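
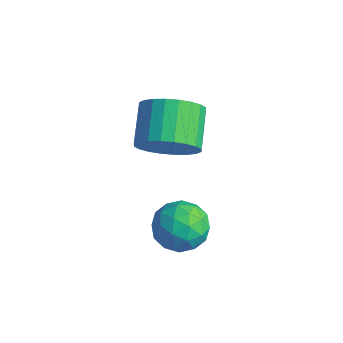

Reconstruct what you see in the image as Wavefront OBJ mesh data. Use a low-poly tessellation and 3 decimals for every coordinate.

v 2.467 -2.672 -2.131
v 3.283 -2.3 -2.432
v 3.237 -3.78 -1.408
v 4.053 -3.408 -1.709
v 3.532 -2.948 -1.067
v 3.056 -2.263 -1.514
v 3.464 -3.817 -2.326
v 2.988 -3.132 -2.773
v 3.9 -3.008 -2.552
v 3.942 -2.471 -1.774
v 2.578 -3.609 -2.066
v 2.62 -3.072 -1.288
v 2.807 -2.388 -2.345
v 3.713 -3.692 -1.495
v 3.406 -3.421 -1.118
v 3.886 -3.203 -1.294
v 2.674 -2.367 -1.805
v 3.154 -2.148 -1.982
v 3.3 -2.53 -1.18
v 3.366 -3.932 -1.858
v 3.846 -3.713 -2.035
v 2.634 -2.877 -2.546
v 3.114 -2.659 -2.722
v 3.22 -3.55 -2.66
v 3.65 -2.586 -2.592
v 4.102 -3.238 -2.167
v 3.756 -3.478 -2.53
v 3.476 -3.075 -2.793
v 3.674 -2.271 -2.135
v 4.127 -2.922 -1.71
v 3.821 -2.652 -1.333
v 3.541 -2.249 -1.595
v 4.037 -2.687 -2.206
v 2.393 -3.158 -2.13
v 2.846 -3.809 -1.705
v 2.979 -3.831 -2.245
v 2.699 -3.428 -2.507
v 2.418 -2.842 -1.673
v 2.87 -3.494 -1.248
v 3.044 -3.005 -1.047
v 2.764 -2.602 -1.31
v 2.483 -3.393 -1.634
v 1.922 -2.484 0.582
v 2.528 -1.68 0.367
v 1.605 -0.771 1.163
v 0.998 -1.576 1.378
v 2.272 -1.669 0.058
v 1.348 -0.761 0.854
v 1.962 -1.783 -0.171
v 1.039 -0.875 0.624
v 1.646 -2.003 -0.286
v 0.723 -1.095 0.51
v 1.372 -2.297 -0.269
v 0.449 -1.389 0.527
v 1.182 -2.619 -0.122
v 0.259 -1.711 0.674
v 1.104 -2.921 0.132
v 0.181 -2.013 0.928
v 1.151 -3.156 0.455
v 0.228 -2.248 1.251
v 1.315 -3.289 0.797
v 0.392 -2.38 1.593
v 1.572 -3.299 1.106
v 0.648 -2.391 1.902
v 1.881 -3.185 1.336
v 0.958 -2.277 2.131
v 2.197 -2.965 1.45
v 1.274 -2.057 2.246
v 2.471 -2.671 1.433
v 1.548 -1.763 2.229
v 2.661 -2.349 1.286
v 1.738 -1.441 2.082
v 2.739 -2.047 1.032
v 1.816 -1.139 1.828
v 2.692 -1.812 0.709
v 1.769 -0.904 1.505
f 1 38 17
f 38 12 41
f 17 41 6
f 38 41 17
f 1 17 13
f 17 6 18
f 13 18 2
f 17 18 13
f 1 13 22
f 13 2 23
f 22 23 8
f 13 23 22
f 1 22 34
f 22 8 37
f 34 37 11
f 22 37 34
f 1 34 38
f 34 11 42
f 38 42 12
f 34 42 38
f 2 18 29
f 18 6 32
f 29 32 10
f 18 32 29
f 6 41 19
f 41 12 40
f 19 40 5
f 41 40 19
f 12 42 39
f 42 11 35
f 39 35 3
f 42 35 39
f 11 37 36
f 37 8 24
f 36 24 7
f 37 24 36
f 8 23 28
f 23 2 25
f 28 25 9
f 23 25 28
f 4 30 16
f 30 10 31
f 16 31 5
f 30 31 16
f 4 16 14
f 16 5 15
f 14 15 3
f 16 15 14
f 4 14 21
f 14 3 20
f 21 20 7
f 14 20 21
f 4 21 26
f 21 7 27
f 26 27 9
f 21 27 26
f 4 26 30
f 26 9 33
f 30 33 10
f 26 33 30
f 5 31 19
f 31 10 32
f 19 32 6
f 31 32 19
f 3 15 39
f 15 5 40
f 39 40 12
f 15 40 39
f 7 20 36
f 20 3 35
f 36 35 11
f 20 35 36
f 9 27 28
f 27 7 24
f 28 24 8
f 27 24 28
f 10 33 29
f 33 9 25
f 29 25 2
f 33 25 29
f 44 43 47
f 44 47 45
f 45 47 48
f 45 48 46
f 47 43 49
f 47 49 48
f 48 49 50
f 48 50 46
f 49 43 51
f 49 51 50
f 50 51 52
f 50 52 46
f 51 43 53
f 51 53 52
f 52 53 54
f 52 54 46
f 53 43 55
f 53 55 54
f 54 55 56
f 54 56 46
f 55 43 57
f 55 57 56
f 56 57 58
f 56 58 46
f 57 43 59
f 57 59 58
f 58 59 60
f 58 60 46
f 59 43 61
f 59 61 60
f 60 61 62
f 60 62 46
f 61 43 63
f 61 63 62
f 62 63 64
f 62 64 46
f 63 43 65
f 63 65 64
f 64 65 66
f 64 66 46
f 65 43 67
f 65 67 66
f 66 67 68
f 66 68 46
f 67 43 69
f 67 69 68
f 68 69 70
f 68 70 46
f 69 43 71
f 69 71 70
f 70 71 72
f 70 72 46
f 71 43 73
f 71 73 72
f 72 73 74
f 72 74 46
f 73 43 75
f 73 75 74
f 74 75 76
f 74 76 46
f 75 43 44
f 75 44 76
f 76 44 45
f 76 45 46



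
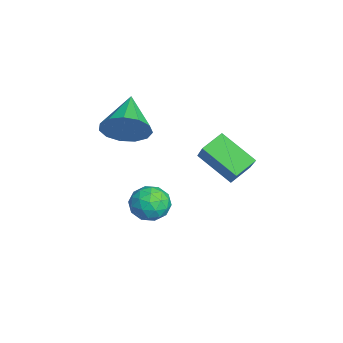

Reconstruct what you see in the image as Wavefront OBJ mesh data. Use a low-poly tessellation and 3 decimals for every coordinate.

v -1.012 1.386 -1.927
v -0.463 1.529 -2.604
v -0.377 0.131 -1.676
v 0.172 0.274 -2.353
v 0.237 0.764 -1.621
v -0.155 1.539 -1.776
v -0.685 0.121 -2.504
v -1.077 0.896 -2.659
v -0.261 0.746 -2.961
v 0.309 1.144 -2.415
v -1.149 0.516 -1.865
v -0.579 0.914 -1.319
v -0.794 1.568 -2.287
v -0.046 0.092 -1.993
v -0.008 0.38 -1.562
v 0.314 0.464 -1.961
v -0.612 1.574 -1.801
v -0.29 1.658 -2.199
v 0.122 1.208 -1.621
v -0.55 0.002 -2.081
v -0.228 0.086 -2.479
v -1.154 1.196 -2.319
v -0.832 1.28 -2.718
v -0.962 0.452 -2.659
v -0.352 1.192 -2.895
v 0.021 0.454 -2.748
v -0.482 0.364 -2.836
v -0.713 0.82 -2.927
v -0.017 1.425 -2.575
v 0.356 0.688 -2.427
v 0.395 0.976 -1.997
v 0.164 1.432 -2.088
v 0.102 0.965 -2.784
v -1.196 0.972 -1.853
v -0.823 0.235 -1.705
v -1.004 0.228 -2.192
v -1.235 0.684 -2.283
v -0.861 1.206 -1.532
v -0.488 0.468 -1.385
v -0.127 0.84 -1.353
v -0.358 1.296 -1.444
v -0.942 0.695 -1.496
v 0.108 -0.109 2.481
v 0.571 0.353 3.277
v -1.588 0.249 3.259
v 0.476 0.766 2.88
v 0.265 0.901 2.357
v 0.003 0.716 1.873
v -0.224 0.268 1.582
v -0.347 -0.299 1.577
v -0.325 -0.806 1.858
v -0.165 -1.092 2.338
v 0.081 -1.065 2.863
v 0.336 -0.736 3.266
v 0.518 -0.207 3.421
v -0.82 3.458 1.023
v 0.247 3.514 2.132
v 0.135 4.629 0.045
v 1.201 4.686 1.155
v -0.301 2.654 0.565
v 0.765 2.711 1.675
v 0.653 3.826 -0.412
v 1.72 3.882 0.697
f 1 38 17
f 38 12 41
f 17 41 6
f 38 41 17
f 1 17 13
f 17 6 18
f 13 18 2
f 17 18 13
f 1 13 22
f 13 2 23
f 22 23 8
f 13 23 22
f 1 22 34
f 22 8 37
f 34 37 11
f 22 37 34
f 1 34 38
f 34 11 42
f 38 42 12
f 34 42 38
f 2 18 29
f 18 6 32
f 29 32 10
f 18 32 29
f 6 41 19
f 41 12 40
f 19 40 5
f 41 40 19
f 12 42 39
f 42 11 35
f 39 35 3
f 42 35 39
f 11 37 36
f 37 8 24
f 36 24 7
f 37 24 36
f 8 23 28
f 23 2 25
f 28 25 9
f 23 25 28
f 4 30 16
f 30 10 31
f 16 31 5
f 30 31 16
f 4 16 14
f 16 5 15
f 14 15 3
f 16 15 14
f 4 14 21
f 14 3 20
f 21 20 7
f 14 20 21
f 4 21 26
f 21 7 27
f 26 27 9
f 21 27 26
f 4 26 30
f 26 9 33
f 30 33 10
f 26 33 30
f 5 31 19
f 31 10 32
f 19 32 6
f 31 32 19
f 3 15 39
f 15 5 40
f 39 40 12
f 15 40 39
f 7 20 36
f 20 3 35
f 36 35 11
f 20 35 36
f 9 27 28
f 27 7 24
f 28 24 8
f 27 24 28
f 10 33 29
f 33 9 25
f 29 25 2
f 33 25 29
f 44 43 46
f 44 46 45
f 46 43 47
f 46 47 45
f 47 43 48
f 47 48 45
f 48 43 49
f 48 49 45
f 49 43 50
f 49 50 45
f 50 43 51
f 50 51 45
f 51 43 52
f 51 52 45
f 52 43 53
f 52 53 45
f 53 43 54
f 53 54 45
f 54 43 55
f 54 55 45
f 55 43 44
f 55 44 45
f 57 59 56
f 60 57 56
f 56 59 58
f 58 60 56
f 57 63 59
f 61 57 60
f 61 63 57
f 59 63 58
f 62 60 58
f 58 63 62
f 62 61 60
f 63 61 62



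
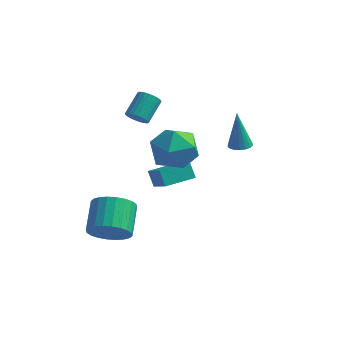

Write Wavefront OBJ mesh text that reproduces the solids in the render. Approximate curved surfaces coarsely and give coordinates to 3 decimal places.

v -3.18 1.285 3.114
v -2.786 0.998 3.428
v -2.607 2.067 4.181
v -3 2.355 3.866
v -2.656 1.089 3.267
v -2.476 2.159 4.02
v -2.606 1.21 3.083
v -2.426 2.28 3.836
v -2.643 1.343 2.903
v -2.463 2.412 3.656
v -2.761 1.467 2.756
v -2.581 2.536 3.508
v -2.944 1.563 2.663
v -2.764 2.632 3.415
v -3.162 1.617 2.638
v -2.982 2.686 3.391
v -3.383 1.62 2.686
v -3.203 2.69 3.439
v -3.573 1.573 2.799
v -3.394 2.642 3.552
v -3.704 1.481 2.96
v -3.524 2.551 3.713
v -3.754 1.36 3.144
v -3.574 2.43 3.897
v -3.717 1.228 3.324
v -3.537 2.297 4.077
v -3.599 1.104 3.472
v -3.419 2.173 4.224
v -3.416 1.008 3.565
v -3.236 2.077 4.317
v -3.198 0.954 3.589
v -3.018 2.023 4.342
v -2.977 0.95 3.541
v -2.797 2.02 4.294
v -2.908 -2.66 -1.678
v -2.593 -3.094 -0.81
v -2.936 -1.713 0.005
v -3.252 -1.28 -0.862
v -2.255 -2.932 -0.943
v -2.598 -1.551 -0.128
v -2.016 -2.728 -1.188
v -2.36 -1.347 -0.372
v -1.913 -2.514 -1.507
v -2.257 -1.133 -0.692
v -1.962 -2.322 -1.853
v -2.305 -0.941 -1.037
v -2.155 -2.182 -2.171
v -2.498 -0.801 -1.356
v -2.462 -2.114 -2.415
v -2.806 -0.733 -1.599
v -2.838 -2.13 -2.546
v -3.181 -0.749 -1.731
v -3.224 -2.227 -2.545
v -3.567 -0.846 -1.73
v -3.562 -2.389 -2.412
v -3.905 -1.008 -1.597
v -3.8 -2.593 -2.168
v -4.144 -1.212 -1.352
v -3.903 -2.807 -1.848
v -4.247 -1.426 -1.033
v -3.855 -2.999 -1.503
v -4.198 -1.618 -0.687
v -3.662 -3.139 -1.184
v -4.005 -1.758 -0.369
v -3.354 -3.207 -0.941
v -3.698 -1.826 -0.125
v -2.979 -3.191 -0.809
v -3.322 -1.81 0.006
v -2.849 2.405 -2.281
v -3.266 2.743 -1.559
v -1.814 3.502 -2.197
v -2.232 3.84 -1.474
v -1.888 1.42 -1.266
v -2.306 1.758 -0.543
v -0.854 2.517 -1.181
v -1.271 2.855 -0.459
v -1.653 0.842 3.03
v -1.055 1.128 1.993
v -0.825 -0.968 3.007
v -0.227 -0.682 1.97
v 0.081 -0.136 3.029
v -0.431 0.983 3.043
v -1.449 -0.823 1.957
v -1.961 0.296 1.971
v -0.929 0.099 1.33
v 0.016 0.524 1.993
v -1.896 -0.364 3.007
v -0.951 0.061 3.67
v 1.792 0.861 2.922
v 2.303 0.681 3.018
v 1.528 1.099 4.778
v 2.334 0.922 2.991
v 2.258 1.151 2.951
v 2.09 1.323 2.905
v 1.863 1.403 2.863
v 1.622 1.376 2.832
v 1.414 1.247 2.819
v 1.281 1.042 2.826
v 1.25 0.801 2.852
v 1.326 0.571 2.893
v 1.494 0.399 2.939
v 1.721 0.319 2.981
v 1.962 0.346 3.012
v 2.17 0.475 3.025
f 2 1 5
f 2 5 3
f 3 5 6
f 3 6 4
f 5 1 7
f 5 7 6
f 6 7 8
f 6 8 4
f 7 1 9
f 7 9 8
f 8 9 10
f 8 10 4
f 9 1 11
f 9 11 10
f 10 11 12
f 10 12 4
f 11 1 13
f 11 13 12
f 12 13 14
f 12 14 4
f 13 1 15
f 13 15 14
f 14 15 16
f 14 16 4
f 15 1 17
f 15 17 16
f 16 17 18
f 16 18 4
f 17 1 19
f 17 19 18
f 18 19 20
f 18 20 4
f 19 1 21
f 19 21 20
f 20 21 22
f 20 22 4
f 21 1 23
f 21 23 22
f 22 23 24
f 22 24 4
f 23 1 25
f 23 25 24
f 24 25 26
f 24 26 4
f 25 1 27
f 25 27 26
f 26 27 28
f 26 28 4
f 27 1 29
f 27 29 28
f 28 29 30
f 28 30 4
f 29 1 31
f 29 31 30
f 30 31 32
f 30 32 4
f 31 1 33
f 31 33 32
f 32 33 34
f 32 34 4
f 33 1 2
f 33 2 34
f 34 2 3
f 34 3 4
f 36 35 39
f 36 39 37
f 37 39 40
f 37 40 38
f 39 35 41
f 39 41 40
f 40 41 42
f 40 42 38
f 41 35 43
f 41 43 42
f 42 43 44
f 42 44 38
f 43 35 45
f 43 45 44
f 44 45 46
f 44 46 38
f 45 35 47
f 45 47 46
f 46 47 48
f 46 48 38
f 47 35 49
f 47 49 48
f 48 49 50
f 48 50 38
f 49 35 51
f 49 51 50
f 50 51 52
f 50 52 38
f 51 35 53
f 51 53 52
f 52 53 54
f 52 54 38
f 53 35 55
f 53 55 54
f 54 55 56
f 54 56 38
f 55 35 57
f 55 57 56
f 56 57 58
f 56 58 38
f 57 35 59
f 57 59 58
f 58 59 60
f 58 60 38
f 59 35 61
f 59 61 60
f 60 61 62
f 60 62 38
f 61 35 63
f 61 63 62
f 62 63 64
f 62 64 38
f 63 35 65
f 63 65 64
f 64 65 66
f 64 66 38
f 65 35 67
f 65 67 66
f 66 67 68
f 66 68 38
f 67 35 36
f 67 36 68
f 68 36 37
f 68 37 38
f 70 72 69
f 73 70 69
f 69 72 71
f 71 73 69
f 70 76 72
f 74 70 73
f 74 76 70
f 72 76 71
f 75 73 71
f 71 76 75
f 75 74 73
f 76 74 75
f 77 88 82
f 77 82 78
f 77 78 84
f 77 84 87
f 77 87 88
f 78 82 86
f 82 88 81
f 88 87 79
f 87 84 83
f 84 78 85
f 80 86 81
f 80 81 79
f 80 79 83
f 80 83 85
f 80 85 86
f 81 86 82
f 79 81 88
f 83 79 87
f 85 83 84
f 86 85 78
f 90 89 92
f 90 92 91
f 92 89 93
f 92 93 91
f 93 89 94
f 93 94 91
f 94 89 95
f 94 95 91
f 95 89 96
f 95 96 91
f 96 89 97
f 96 97 91
f 97 89 98
f 97 98 91
f 98 89 99
f 98 99 91
f 99 89 100
f 99 100 91
f 100 89 101
f 100 101 91
f 101 89 102
f 101 102 91
f 102 89 103
f 102 103 91
f 103 89 104
f 103 104 91
f 104 89 90
f 104 90 91



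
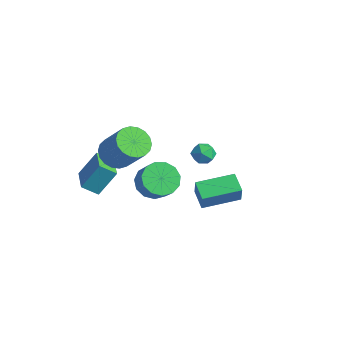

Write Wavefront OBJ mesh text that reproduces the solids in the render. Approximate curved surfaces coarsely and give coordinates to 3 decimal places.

v -2.437 4.143 -0.905
v -2.061 3.817 -1.49
v -3.519 3.803 -1.41
v -3.143 3.477 -1.995
v -3.102 3.169 -1.293
v -2.433 3.379 -0.981
v -3.147 4.241 -1.919
v -2.478 4.451 -1.607
v -2.5 3.877 -2.117
v -2.472 3.215 -1.73
v -3.108 4.405 -1.17
v -3.08 3.743 -0.783
v -3.126 -4.035 -0.04
v -2.815 -3.079 1.306
v -4.485 -3.169 -0.342
v -4.174 -2.212 1.004
v -2.566 -3.368 -0.644
v -2.255 -2.411 0.702
v -3.925 -2.501 -0.946
v -3.614 -1.545 0.4
v -1.241 -0.856 -0.168
v -0.589 -1.329 -0.826
v 0.214 -1.496 0.09
v -0.439 -1.024 0.748
v -0.454 -0.759 -0.84
v 0.349 -0.926 0.076
v -0.569 -0.22 -0.641
v 0.234 -0.387 0.275
v -0.897 0.117 -0.292
v -0.094 -0.05 0.625
v -1.335 0.145 0.097
v -0.532 -0.023 1.013
v -1.743 -0.145 0.401
v -0.94 -0.313 1.318
v -1.992 -0.661 0.525
v -1.189 -0.828 1.441
v -2.003 -1.239 0.429
v -1.2 -1.406 1.345
v -1.772 -1.695 0.143
v -0.969 -1.863 1.059
v -1.373 -1.885 -0.242
v -0.57 -2.053 0.675
v -0.932 -1.749 -0.603
v -0.129 -1.916 0.313
v -3.163 -1.762 1.393
v -2.394 -1.676 0.776
v -1.068 -1.532 2.45
v -1.837 -1.618 3.067
v -2.517 -1.258 0.838
v -1.191 -1.114 2.511
v -2.768 -0.939 1.01
v -1.442 -0.795 2.683
v -3.098 -0.783 1.258
v -1.771 -0.64 2.931
v -3.44 -0.821 1.532
v -2.114 -0.678 3.206
v -3.728 -1.046 1.779
v -2.401 -0.902 3.453
v -3.903 -1.412 1.95
v -2.577 -1.269 3.623
v -3.932 -1.848 2.01
v -2.606 -1.704 3.684
v -3.809 -2.266 1.949
v -2.483 -2.122 3.622
v -3.558 -2.585 1.777
v -2.232 -2.441 3.45
v -3.229 -2.74 1.529
v -1.902 -2.597 3.202
v -2.886 -2.702 1.254
v -1.56 -2.559 2.928
v -2.599 -2.478 1.007
v -1.272 -2.334 2.681
v -2.423 -2.111 0.837
v -1.097 -1.968 2.51
v 0.833 0.095 -0.074
v 1.147 -0.139 1.008
v 1.657 1.987 0.096
v 1.971 1.753 1.177
v 1.849 -0.313 -0.457
v 2.163 -0.547 0.624
v 2.673 1.579 -0.288
v 2.987 1.345 0.794
f 1 12 6
f 1 6 2
f 1 2 8
f 1 8 11
f 1 11 12
f 2 6 10
f 6 12 5
f 12 11 3
f 11 8 7
f 8 2 9
f 4 10 5
f 4 5 3
f 4 3 7
f 4 7 9
f 4 9 10
f 5 10 6
f 3 5 12
f 7 3 11
f 9 7 8
f 10 9 2
f 14 16 13
f 17 14 13
f 13 16 15
f 15 17 13
f 14 20 16
f 18 14 17
f 18 20 14
f 16 20 15
f 19 17 15
f 15 20 19
f 19 18 17
f 20 18 19
f 22 21 25
f 22 25 23
f 23 25 26
f 23 26 24
f 25 21 27
f 25 27 26
f 26 27 28
f 26 28 24
f 27 21 29
f 27 29 28
f 28 29 30
f 28 30 24
f 29 21 31
f 29 31 30
f 30 31 32
f 30 32 24
f 31 21 33
f 31 33 32
f 32 33 34
f 32 34 24
f 33 21 35
f 33 35 34
f 34 35 36
f 34 36 24
f 35 21 37
f 35 37 36
f 36 37 38
f 36 38 24
f 37 21 39
f 37 39 38
f 38 39 40
f 38 40 24
f 39 21 41
f 39 41 40
f 40 41 42
f 40 42 24
f 41 21 43
f 41 43 42
f 42 43 44
f 42 44 24
f 43 21 22
f 43 22 44
f 44 22 23
f 44 23 24
f 46 45 49
f 46 49 47
f 47 49 50
f 47 50 48
f 49 45 51
f 49 51 50
f 50 51 52
f 50 52 48
f 51 45 53
f 51 53 52
f 52 53 54
f 52 54 48
f 53 45 55
f 53 55 54
f 54 55 56
f 54 56 48
f 55 45 57
f 55 57 56
f 56 57 58
f 56 58 48
f 57 45 59
f 57 59 58
f 58 59 60
f 58 60 48
f 59 45 61
f 59 61 60
f 60 61 62
f 60 62 48
f 61 45 63
f 61 63 62
f 62 63 64
f 62 64 48
f 63 45 65
f 63 65 64
f 64 65 66
f 64 66 48
f 65 45 67
f 65 67 66
f 66 67 68
f 66 68 48
f 67 45 69
f 67 69 68
f 68 69 70
f 68 70 48
f 69 45 71
f 69 71 70
f 70 71 72
f 70 72 48
f 71 45 73
f 71 73 72
f 72 73 74
f 72 74 48
f 73 45 46
f 73 46 74
f 74 46 47
f 74 47 48
f 76 78 75
f 79 76 75
f 75 78 77
f 77 79 75
f 76 82 78
f 80 76 79
f 80 82 76
f 78 82 77
f 81 79 77
f 77 82 81
f 81 80 79
f 82 80 81



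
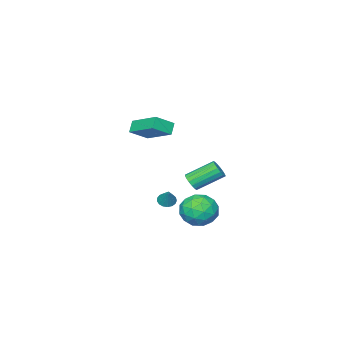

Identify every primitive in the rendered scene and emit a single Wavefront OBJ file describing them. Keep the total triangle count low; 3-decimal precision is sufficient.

v 1.341 1.432 -0.322
v 1.612 1.238 0.213
v 0.371 2.213 1.196
v 0.099 2.408 0.662
v 1.759 1.493 0.145
v 0.517 2.468 1.129
v 1.81 1.734 -0.029
v 0.568 2.709 0.955
v 1.753 1.906 -0.27
v 0.512 2.881 0.714
v 1.602 1.969 -0.523
v 0.361 2.944 0.461
v 1.392 1.909 -0.73
v 0.15 2.884 0.253
v 1.169 1.741 -0.844
v -0.072 2.716 0.14
v 0.986 1.501 -0.838
v -0.256 2.476 0.146
v 0.884 1.246 -0.714
v -0.358 2.221 0.27
v 0.887 1.034 -0.5
v -0.355 2.009 0.484
v 0.993 0.913 -0.245
v -0.248 1.888 0.739
v 1.18 0.911 -0.008
v -0.062 1.886 0.976
v 1.403 1.028 0.157
v 0.162 2.003 1.141
v 1.107 2.923 -2.933
v 2.071 3.299 -2.349
v 1.089 1.321 -1.871
v 2.053 1.697 -1.287
v 1.012 2.25 -1.135
v 1.024 3.24 -1.791
v 2.136 1.38 -2.429
v 2.148 2.37 -3.085
v 2.707 2.345 -2.037
v 2.012 2.883 -1.237
v 1.148 1.737 -2.983
v 0.453 2.275 -2.183
v 1.591 3.252 -2.734
v 1.569 1.368 -1.486
v 0.958 1.693 -1.396
v 1.524 1.914 -1.053
v 0.975 3.217 -2.406
v 1.542 3.438 -2.063
v 0.919 2.822 -1.349
v 1.618 1.182 -2.157
v 2.185 1.403 -1.814
v 1.636 2.706 -3.167
v 2.202 2.927 -2.824
v 2.241 1.798 -2.871
v 2.531 2.912 -2.208
v 2.52 1.97 -1.584
v 2.57 1.784 -2.255
v 2.576 2.366 -2.641
v 2.123 3.228 -1.737
v 2.112 2.286 -1.113
v 1.501 2.612 -1.024
v 1.507 3.194 -1.41
v 2.497 2.668 -1.554
v 1.048 2.334 -3.107
v 1.037 1.392 -2.483
v 1.653 1.426 -2.81
v 1.659 2.008 -3.196
v 0.64 2.65 -2.636
v 0.629 1.708 -2.012
v 0.584 2.254 -1.579
v 0.59 2.836 -1.965
v 0.663 1.952 -2.666
v -0.923 -2.875 -3.981
v -0.381 -2.959 -4.169
v -0.457 -2.245 -2.919
v -0.453 -2.716 -4.282
v -0.633 -2.509 -4.325
v -0.88 -2.386 -4.29
v -1.136 -2.375 -4.184
v -1.343 -2.479 -4.032
v -1.455 -2.673 -3.868
v -1.444 -2.914 -3.729
v -1.314 -3.145 -3.649
v -1.095 -3.315 -3.644
v -0.836 -3.384 -3.717
v -0.597 -3.337 -3.85
v -0.433 -3.183 -4.013
v 2.616 -0.69 2.817
v 2.124 -0.967 3.439
v 2.664 1.25 3.72
v 2.171 0.973 4.341
v 3.669 -1.033 3.499
v 3.176 -1.31 4.12
v 3.716 0.907 4.401
v 3.224 0.63 5.023
f 2 1 5
f 2 5 3
f 3 5 6
f 3 6 4
f 5 1 7
f 5 7 6
f 6 7 8
f 6 8 4
f 7 1 9
f 7 9 8
f 8 9 10
f 8 10 4
f 9 1 11
f 9 11 10
f 10 11 12
f 10 12 4
f 11 1 13
f 11 13 12
f 12 13 14
f 12 14 4
f 13 1 15
f 13 15 14
f 14 15 16
f 14 16 4
f 15 1 17
f 15 17 16
f 16 17 18
f 16 18 4
f 17 1 19
f 17 19 18
f 18 19 20
f 18 20 4
f 19 1 21
f 19 21 20
f 20 21 22
f 20 22 4
f 21 1 23
f 21 23 22
f 22 23 24
f 22 24 4
f 23 1 25
f 23 25 24
f 24 25 26
f 24 26 4
f 25 1 27
f 25 27 26
f 26 27 28
f 26 28 4
f 27 1 2
f 27 2 28
f 28 2 3
f 28 3 4
f 29 66 45
f 66 40 69
f 45 69 34
f 66 69 45
f 29 45 41
f 45 34 46
f 41 46 30
f 45 46 41
f 29 41 50
f 41 30 51
f 50 51 36
f 41 51 50
f 29 50 62
f 50 36 65
f 62 65 39
f 50 65 62
f 29 62 66
f 62 39 70
f 66 70 40
f 62 70 66
f 30 46 57
f 46 34 60
f 57 60 38
f 46 60 57
f 34 69 47
f 69 40 68
f 47 68 33
f 69 68 47
f 40 70 67
f 70 39 63
f 67 63 31
f 70 63 67
f 39 65 64
f 65 36 52
f 64 52 35
f 65 52 64
f 36 51 56
f 51 30 53
f 56 53 37
f 51 53 56
f 32 58 44
f 58 38 59
f 44 59 33
f 58 59 44
f 32 44 42
f 44 33 43
f 42 43 31
f 44 43 42
f 32 42 49
f 42 31 48
f 49 48 35
f 42 48 49
f 32 49 54
f 49 35 55
f 54 55 37
f 49 55 54
f 32 54 58
f 54 37 61
f 58 61 38
f 54 61 58
f 33 59 47
f 59 38 60
f 47 60 34
f 59 60 47
f 31 43 67
f 43 33 68
f 67 68 40
f 43 68 67
f 35 48 64
f 48 31 63
f 64 63 39
f 48 63 64
f 37 55 56
f 55 35 52
f 56 52 36
f 55 52 56
f 38 61 57
f 61 37 53
f 57 53 30
f 61 53 57
f 72 71 74
f 72 74 73
f 74 71 75
f 74 75 73
f 75 71 76
f 75 76 73
f 76 71 77
f 76 77 73
f 77 71 78
f 77 78 73
f 78 71 79
f 78 79 73
f 79 71 80
f 79 80 73
f 80 71 81
f 80 81 73
f 81 71 82
f 81 82 73
f 82 71 83
f 82 83 73
f 83 71 84
f 83 84 73
f 84 71 85
f 84 85 73
f 85 71 72
f 85 72 73
f 87 89 86
f 90 87 86
f 86 89 88
f 88 90 86
f 87 93 89
f 91 87 90
f 91 93 87
f 89 93 88
f 92 90 88
f 88 93 92
f 92 91 90
f 93 91 92



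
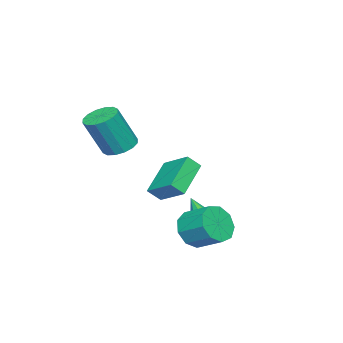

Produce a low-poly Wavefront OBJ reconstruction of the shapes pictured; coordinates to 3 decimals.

v 2.948 2.612 -2.431
v 3.536 2.148 -1.738
v 3.74 3.423 -1.057
v 3.152 3.888 -1.749
v 3.926 2.371 -2.272
v 4.13 3.646 -1.591
v 3.859 2.707 -2.88
v 4.063 3.982 -2.199
v 3.365 2.999 -3.278
v 3.569 4.274 -2.596
v 2.676 3.109 -3.279
v 2.88 4.384 -2.598
v 2.115 2.988 -2.883
v 2.318 4.263 -2.202
v 1.943 2.69 -2.276
v 2.147 3.965 -1.595
v 2.242 2.357 -1.741
v 2.445 3.632 -1.059
v 2.871 2.143 -1.529
v 3.075 3.418 -0.847
v 0.595 1.887 -2.758
v 0.93 1.479 -2.972
v 0.705 1.373 -1.602
v 1.156 1.827 -2.838
v 1.053 2.211 -2.658
v 0.682 2.405 -2.536
v 0.259 2.295 -2.545
v 0.034 1.947 -2.678
v 0.137 1.563 -2.858
v 0.508 1.369 -2.98
v 1.677 -1.612 1.393
v 2.424 -1.847 1.038
v 3.17 -2.424 2.993
v 2.423 -2.188 3.347
v 2.477 -1.418 1.145
v 3.223 -1.995 3.099
v 2.316 -1.041 1.318
v 3.062 -1.618 3.272
v 1.983 -0.817 1.511
v 2.729 -1.394 3.465
v 1.569 -0.805 1.672
v 2.314 -1.382 3.627
v 1.183 -1.01 1.759
v 1.929 -1.587 3.713
v 0.93 -1.376 1.747
v 1.676 -1.953 3.702
v 0.877 -1.805 1.641
v 1.623 -2.382 3.595
v 1.038 -2.182 1.468
v 1.784 -2.759 3.422
v 1.371 -2.406 1.275
v 2.117 -2.983 3.229
v 1.786 -2.418 1.113
v 2.531 -2.995 3.068
v 2.171 -2.213 1.027
v 2.917 -2.79 2.981
v -2.528 -0.924 -1.52
v -2.037 0.53 -0.7
v -0.754 -0.881 -2.66
v -0.262 0.573 -1.841
v -2.118 -1.413 -0.899
v -1.626 0.041 -0.08
v -0.343 -1.37 -2.04
v 0.148 0.084 -1.22
f 2 1 5
f 2 5 3
f 3 5 6
f 3 6 4
f 5 1 7
f 5 7 6
f 6 7 8
f 6 8 4
f 7 1 9
f 7 9 8
f 8 9 10
f 8 10 4
f 9 1 11
f 9 11 10
f 10 11 12
f 10 12 4
f 11 1 13
f 11 13 12
f 12 13 14
f 12 14 4
f 13 1 15
f 13 15 14
f 14 15 16
f 14 16 4
f 15 1 17
f 15 17 16
f 16 17 18
f 16 18 4
f 17 1 19
f 17 19 18
f 18 19 20
f 18 20 4
f 19 1 2
f 19 2 20
f 20 2 3
f 20 3 4
f 22 21 24
f 22 24 23
f 24 21 25
f 24 25 23
f 25 21 26
f 25 26 23
f 26 21 27
f 26 27 23
f 27 21 28
f 27 28 23
f 28 21 29
f 28 29 23
f 29 21 30
f 29 30 23
f 30 21 22
f 30 22 23
f 32 31 35
f 32 35 33
f 33 35 36
f 33 36 34
f 35 31 37
f 35 37 36
f 36 37 38
f 36 38 34
f 37 31 39
f 37 39 38
f 38 39 40
f 38 40 34
f 39 31 41
f 39 41 40
f 40 41 42
f 40 42 34
f 41 31 43
f 41 43 42
f 42 43 44
f 42 44 34
f 43 31 45
f 43 45 44
f 44 45 46
f 44 46 34
f 45 31 47
f 45 47 46
f 46 47 48
f 46 48 34
f 47 31 49
f 47 49 48
f 48 49 50
f 48 50 34
f 49 31 51
f 49 51 50
f 50 51 52
f 50 52 34
f 51 31 53
f 51 53 52
f 52 53 54
f 52 54 34
f 53 31 55
f 53 55 54
f 54 55 56
f 54 56 34
f 55 31 32
f 55 32 56
f 56 32 33
f 56 33 34
f 58 60 57
f 61 58 57
f 57 60 59
f 59 61 57
f 58 64 60
f 62 58 61
f 62 64 58
f 60 64 59
f 63 61 59
f 59 64 63
f 63 62 61
f 64 62 63



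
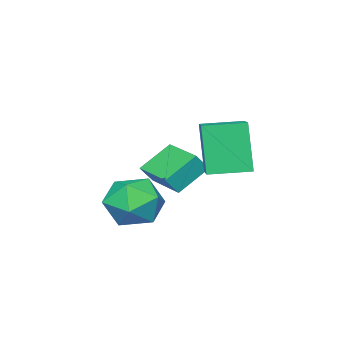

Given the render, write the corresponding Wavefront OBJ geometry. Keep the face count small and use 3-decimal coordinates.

v 0.016 -4.316 -0.954
v -1.119 -3.96 -0.057
v 0.567 -2.634 -0.926
v -0.568 -2.278 -0.028
v 0.488 -4.482 -0.292
v -0.647 -4.126 0.606
v 1.039 -2.8 -0.263
v -0.096 -2.444 0.634
v -1.137 -0.99 0.142
v -1.462 -1.516 2.097
v 0.175 0.253 0.696
v -0.15 -0.274 2.65
v -0.07 -2.066 0.03
v -0.395 -2.593 1.984
v 1.242 -0.824 0.583
v 0.917 -1.35 2.538
v 2.114 -1.827 -0.632
v 2.965 -1.354 -0.047
v 3.155 -3.306 -0.953
v 4.006 -2.833 -0.368
v 3.068 -3.175 0.172
v 2.424 -2.261 0.37
v 3.696 -2.399 -1.37
v 3.052 -1.485 -1.172
v 3.943 -1.708 -0.503
v 3.554 -2.188 0.45
v 2.566 -2.472 -1.45
v 2.177 -2.952 -0.497
f 2 4 1
f 5 2 1
f 1 4 3
f 3 5 1
f 2 8 4
f 6 2 5
f 6 8 2
f 4 8 3
f 7 5 3
f 3 8 7
f 7 6 5
f 8 6 7
f 10 12 9
f 13 10 9
f 9 12 11
f 11 13 9
f 10 16 12
f 14 10 13
f 14 16 10
f 12 16 11
f 15 13 11
f 11 16 15
f 15 14 13
f 16 14 15
f 17 28 22
f 17 22 18
f 17 18 24
f 17 24 27
f 17 27 28
f 18 22 26
f 22 28 21
f 28 27 19
f 27 24 23
f 24 18 25
f 20 26 21
f 20 21 19
f 20 19 23
f 20 23 25
f 20 25 26
f 21 26 22
f 19 21 28
f 23 19 27
f 25 23 24
f 26 25 18



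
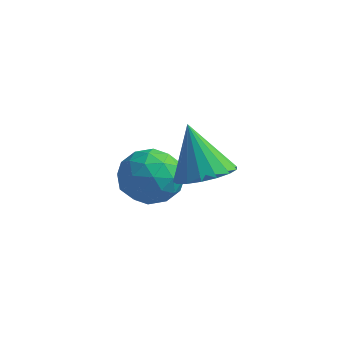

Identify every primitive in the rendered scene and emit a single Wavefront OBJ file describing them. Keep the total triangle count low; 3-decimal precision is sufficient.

v 2.407 -1.313 -1.847
v 3.245 -1.379 -1.45
v 1.633 -1.067 -0.173
v 3.201 -0.944 -1.534
v 2.975 -0.594 -1.69
v 2.618 -0.408 -1.882
v 2.214 -0.43 -2.066
v 1.853 -0.655 -2.2
v 1.619 -1.03 -2.252
v 1.566 -1.47 -2.212
v 1.705 -1.874 -2.088
v 2.005 -2.15 -1.909
v 2.397 -2.234 -1.716
v 2.791 -2.107 -1.552
v 3.097 -1.799 -1.456
v -1.418 0.955 -3.949
v -0.408 1.341 -3.893
v -0.792 -0.681 -3.947
v 0.218 -0.295 -3.891
v -0.45 -0.191 -3.044
v -0.836 0.82 -3.046
v -0.364 -0.16 -4.794
v -0.75 0.851 -4.796
v 0.244 0.652 -4.415
v 0.191 0.633 -3.334
v -1.391 0.027 -4.506
v -1.444 0.008 -3.425
v -0.968 1.292 -3.921
v -0.232 -0.632 -3.919
v -0.625 -0.571 -3.421
v -0.031 -0.344 -3.388
v -1.22 0.986 -3.423
v -0.626 1.213 -3.39
v -0.65 0.312 -2.891
v -0.574 -0.553 -4.45
v 0.02 -0.326 -4.417
v -1.169 1.004 -4.452
v -0.575 1.231 -4.419
v -0.55 0.348 -4.949
v 0.009 1.114 -4.195
v 0.377 0.152 -4.194
v 0.035 0.231 -4.725
v -0.192 0.826 -4.726
v -0.022 1.103 -3.559
v 0.346 0.14 -3.558
v -0.047 0.202 -3.061
v -0.274 0.796 -3.061
v 0.361 0.697 -3.866
v -1.546 0.52 -4.282
v -1.178 -0.443 -4.281
v -0.926 -0.136 -4.779
v -1.153 0.458 -4.779
v -1.577 0.508 -3.646
v -1.209 -0.454 -3.645
v -1.008 -0.166 -3.114
v -1.235 0.429 -3.115
v -1.561 -0.037 -3.974
f 2 1 4
f 2 4 3
f 4 1 5
f 4 5 3
f 5 1 6
f 5 6 3
f 6 1 7
f 6 7 3
f 7 1 8
f 7 8 3
f 8 1 9
f 8 9 3
f 9 1 10
f 9 10 3
f 10 1 11
f 10 11 3
f 11 1 12
f 11 12 3
f 12 1 13
f 12 13 3
f 13 1 14
f 13 14 3
f 14 1 15
f 14 15 3
f 15 1 2
f 15 2 3
f 16 53 32
f 53 27 56
f 32 56 21
f 53 56 32
f 16 32 28
f 32 21 33
f 28 33 17
f 32 33 28
f 16 28 37
f 28 17 38
f 37 38 23
f 28 38 37
f 16 37 49
f 37 23 52
f 49 52 26
f 37 52 49
f 16 49 53
f 49 26 57
f 53 57 27
f 49 57 53
f 17 33 44
f 33 21 47
f 44 47 25
f 33 47 44
f 21 56 34
f 56 27 55
f 34 55 20
f 56 55 34
f 27 57 54
f 57 26 50
f 54 50 18
f 57 50 54
f 26 52 51
f 52 23 39
f 51 39 22
f 52 39 51
f 23 38 43
f 38 17 40
f 43 40 24
f 38 40 43
f 19 45 31
f 45 25 46
f 31 46 20
f 45 46 31
f 19 31 29
f 31 20 30
f 29 30 18
f 31 30 29
f 19 29 36
f 29 18 35
f 36 35 22
f 29 35 36
f 19 36 41
f 36 22 42
f 41 42 24
f 36 42 41
f 19 41 45
f 41 24 48
f 45 48 25
f 41 48 45
f 20 46 34
f 46 25 47
f 34 47 21
f 46 47 34
f 18 30 54
f 30 20 55
f 54 55 27
f 30 55 54
f 22 35 51
f 35 18 50
f 51 50 26
f 35 50 51
f 24 42 43
f 42 22 39
f 43 39 23
f 42 39 43
f 25 48 44
f 48 24 40
f 44 40 17
f 48 40 44



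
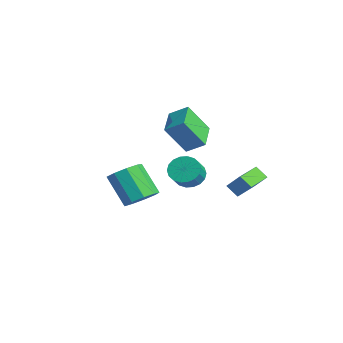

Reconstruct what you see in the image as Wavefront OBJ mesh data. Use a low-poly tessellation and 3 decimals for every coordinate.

v -3.003 0.696 1.825
v -3.241 -0.521 3.642
v -4.639 1.665 2.26
v -4.876 0.448 4.077
v -2.304 1.572 2.503
v -2.541 0.355 4.32
v -3.939 2.541 2.938
v -4.177 1.324 4.755
v 3.456 0.883 1.242
v 2.894 0.487 1.853
v 2.601 2.232 1.33
v 2.039 1.836 1.942
v 4.221 1.304 2.218
v 3.659 0.908 2.83
v 3.366 2.653 2.307
v 2.804 2.257 2.918
v 0.047 -0.415 1.604
v 0.759 0.181 1.452
v 1.464 -0.45 2.284
v 0.753 -1.045 2.436
v 0.551 0.363 1.767
v 1.256 -0.268 2.599
v 0.243 0.39 2.049
v 0.948 -0.241 2.881
v -0.104 0.259 2.243
v 0.602 -0.372 3.074
v -0.42 -0.006 2.31
v 0.285 -0.637 3.142
v -0.644 -0.352 2.238
v 0.061 -0.983 3.07
v -0.731 -0.711 2.04
v -0.026 -1.341 2.872
v -0.664 -1.01 1.756
v 0.041 -1.641 2.588
v -0.456 -1.192 1.441
v 0.249 -1.823 2.273
v -0.148 -1.219 1.159
v 0.557 -1.85 1.991
v 0.198 -1.088 0.966
v 0.904 -1.719 1.797
v 0.515 -0.823 0.898
v 1.22 -1.454 1.73
v 0.739 -0.477 0.97
v 1.444 -1.108 1.802
v 0.826 -0.119 1.168
v 1.531 -0.749 2
v -0.025 -3.205 0.197
v 0.84 -3.393 0.815
v -0.469 -3.882 2.501
v -1.335 -3.695 1.883
v 0.642 -2.683 0.867
v -0.667 -3.172 2.553
v 0.131 -2.218 0.605
v -1.178 -2.707 2.291
v -0.453 -2.215 0.153
v -1.762 -2.704 1.839
v -0.837 -2.675 -0.279
v -2.146 -3.164 1.407
v -0.841 -3.384 -0.488
v -2.15 -3.873 1.198
v -0.464 -4.009 -0.376
v -1.773 -4.498 1.31
v 0.119 -4.258 0.003
v -1.19 -4.747 1.69
v 0.634 -4.015 0.474
v -0.675 -4.504 2.16
f 2 4 1
f 5 2 1
f 1 4 3
f 3 5 1
f 2 8 4
f 6 2 5
f 6 8 2
f 4 8 3
f 7 5 3
f 3 8 7
f 7 6 5
f 8 6 7
f 10 12 9
f 13 10 9
f 9 12 11
f 11 13 9
f 10 16 12
f 14 10 13
f 14 16 10
f 12 16 11
f 15 13 11
f 11 16 15
f 15 14 13
f 16 14 15
f 18 17 21
f 18 21 19
f 19 21 22
f 19 22 20
f 21 17 23
f 21 23 22
f 22 23 24
f 22 24 20
f 23 17 25
f 23 25 24
f 24 25 26
f 24 26 20
f 25 17 27
f 25 27 26
f 26 27 28
f 26 28 20
f 27 17 29
f 27 29 28
f 28 29 30
f 28 30 20
f 29 17 31
f 29 31 30
f 30 31 32
f 30 32 20
f 31 17 33
f 31 33 32
f 32 33 34
f 32 34 20
f 33 17 35
f 33 35 34
f 34 35 36
f 34 36 20
f 35 17 37
f 35 37 36
f 36 37 38
f 36 38 20
f 37 17 39
f 37 39 38
f 38 39 40
f 38 40 20
f 39 17 41
f 39 41 40
f 40 41 42
f 40 42 20
f 41 17 43
f 41 43 42
f 42 43 44
f 42 44 20
f 43 17 45
f 43 45 44
f 44 45 46
f 44 46 20
f 45 17 18
f 45 18 46
f 46 18 19
f 46 19 20
f 48 47 51
f 48 51 49
f 49 51 52
f 49 52 50
f 51 47 53
f 51 53 52
f 52 53 54
f 52 54 50
f 53 47 55
f 53 55 54
f 54 55 56
f 54 56 50
f 55 47 57
f 55 57 56
f 56 57 58
f 56 58 50
f 57 47 59
f 57 59 58
f 58 59 60
f 58 60 50
f 59 47 61
f 59 61 60
f 60 61 62
f 60 62 50
f 61 47 63
f 61 63 62
f 62 63 64
f 62 64 50
f 63 47 65
f 63 65 64
f 64 65 66
f 64 66 50
f 65 47 48
f 65 48 66
f 66 48 49
f 66 49 50



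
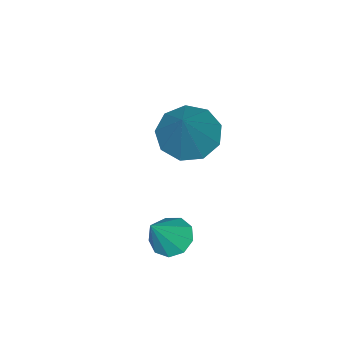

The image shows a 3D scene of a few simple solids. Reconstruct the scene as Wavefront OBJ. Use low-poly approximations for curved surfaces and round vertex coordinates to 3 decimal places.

v 1.488 0.001 -3.096
v 1.927 -0.147 -3.427
v 2.212 -0.061 -2.104
v 1.912 0.241 -3.391
v 1.699 0.517 -3.218
v 1.386 0.551 -2.987
v 1.121 0.329 -2.807
v 1.028 -0.047 -2.763
v 1.149 -0.4 -2.874
v 1.429 -0.566 -3.089
v 1.737 -0.466 -3.307
v -0.457 -0.902 -1.109
v 0.154 -0.712 -1.607
v 0.657 -0.298 0.489
v -0.18 -0.275 -1.54
v -0.643 -0.131 -1.272
v -1.019 -0.348 -0.927
v -1.132 -0.825 -0.668
v -0.929 -1.338 -0.616
v -0.505 -1.647 -0.794
v -0.059 -1.608 -1.12
v 0.201 -1.239 -1.441
f 2 1 4
f 2 4 3
f 4 1 5
f 4 5 3
f 5 1 6
f 5 6 3
f 6 1 7
f 6 7 3
f 7 1 8
f 7 8 3
f 8 1 9
f 8 9 3
f 9 1 10
f 9 10 3
f 10 1 11
f 10 11 3
f 11 1 2
f 11 2 3
f 13 12 15
f 13 15 14
f 15 12 16
f 15 16 14
f 16 12 17
f 16 17 14
f 17 12 18
f 17 18 14
f 18 12 19
f 18 19 14
f 19 12 20
f 19 20 14
f 20 12 21
f 20 21 14
f 21 12 22
f 21 22 14
f 22 12 13
f 22 13 14



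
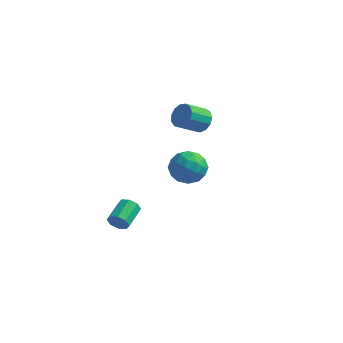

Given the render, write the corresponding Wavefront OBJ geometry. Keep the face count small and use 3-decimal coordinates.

v -2.18 4.018 0.53
v -1.799 4.239 1.162
v -2.359 3.202 1.861
v -2.74 2.982 1.23
v -2.179 4.449 1.169
v -2.738 3.412 1.868
v -2.559 4.522 0.973
v -3.119 3.485 1.673
v -2.819 4.435 0.637
v -3.379 3.398 1.336
v -2.876 4.216 0.266
v -3.436 3.179 0.966
v -2.712 3.934 -0.02
v -3.272 2.897 0.68
v -2.38 3.679 -0.132
v -2.939 2.642 0.568
v -1.984 3.532 -0.033
v -2.543 2.495 0.666
v -1.65 3.539 0.244
v -2.209 2.502 0.944
v -1.485 3.698 0.612
v -2.044 2.662 1.312
v -1.54 3.959 0.954
v -2.1 2.923 1.654
v -2.399 -3.431 -2.999
v -2.06 -3.233 -3.44
v -2.202 -1.971 -2.981
v -2.541 -2.169 -2.541
v -2.498 -3.242 -3.55
v -2.64 -1.98 -3.091
v -2.878 -3.362 -3.337
v -3.02 -2.1 -2.878
v -2.977 -3.522 -2.927
v -3.119 -2.261 -2.468
v -2.738 -3.629 -2.559
v -2.88 -2.367 -2.1
v -2.3 -3.62 -2.449
v -2.442 -2.358 -1.99
v -1.92 -3.5 -2.662
v -2.062 -2.238 -2.203
v -1.821 -3.339 -3.072
v -1.963 -2.078 -2.613
v -0.29 0.511 0.44
v 0.388 -0.099 -0.039
v -1.488 -0.001 -0.601
v -0.81 -0.611 -1.08
v -1.109 -0.829 -0.119
v -0.369 -0.513 0.525
v -0.731 0.413 -1.165
v 0.009 0.729 -0.521
v 0.115 -0.16 -1.031
v -0.119 -0.928 -0.385
v -0.981 0.828 -0.255
v -1.215 0.06 0.391
v 0.154 0.251 0.292
v -1.254 -0.351 -0.932
v -1.43 -0.479 -0.367
v -1.031 -0.838 -0.649
v -0.291 0.008 0.623
v 0.107 -0.351 0.342
v -0.772 -0.78 0.295
v -1.207 0.251 -0.982
v -0.809 -0.108 -1.263
v -0.069 0.738 0.009
v 0.33 0.379 -0.273
v -0.328 0.68 -0.935
v 0.392 -0.143 -0.573
v -0.312 -0.444 -1.185
v -0.265 0.157 -1.235
v 0.17 0.343 -0.856
v 0.255 -0.595 -0.193
v -0.449 -0.896 -0.805
v -0.625 -1.024 -0.24
v -0.19 -0.838 0.138
v 0.095 -0.63 -0.776
v -0.651 0.796 0.165
v -1.355 0.495 -0.447
v -0.91 0.738 -0.778
v -0.475 0.924 -0.4
v -0.788 0.344 0.545
v -1.492 0.043 -0.067
v -1.27 -0.443 0.216
v -0.835 -0.257 0.595
v -1.195 0.53 0.136
f 2 1 5
f 2 5 3
f 3 5 6
f 3 6 4
f 5 1 7
f 5 7 6
f 6 7 8
f 6 8 4
f 7 1 9
f 7 9 8
f 8 9 10
f 8 10 4
f 9 1 11
f 9 11 10
f 10 11 12
f 10 12 4
f 11 1 13
f 11 13 12
f 12 13 14
f 12 14 4
f 13 1 15
f 13 15 14
f 14 15 16
f 14 16 4
f 15 1 17
f 15 17 16
f 16 17 18
f 16 18 4
f 17 1 19
f 17 19 18
f 18 19 20
f 18 20 4
f 19 1 21
f 19 21 20
f 20 21 22
f 20 22 4
f 21 1 23
f 21 23 22
f 22 23 24
f 22 24 4
f 23 1 2
f 23 2 24
f 24 2 3
f 24 3 4
f 26 25 29
f 26 29 27
f 27 29 30
f 27 30 28
f 29 25 31
f 29 31 30
f 30 31 32
f 30 32 28
f 31 25 33
f 31 33 32
f 32 33 34
f 32 34 28
f 33 25 35
f 33 35 34
f 34 35 36
f 34 36 28
f 35 25 37
f 35 37 36
f 36 37 38
f 36 38 28
f 37 25 39
f 37 39 38
f 38 39 40
f 38 40 28
f 39 25 41
f 39 41 40
f 40 41 42
f 40 42 28
f 41 25 26
f 41 26 42
f 42 26 27
f 42 27 28
f 43 80 59
f 80 54 83
f 59 83 48
f 80 83 59
f 43 59 55
f 59 48 60
f 55 60 44
f 59 60 55
f 43 55 64
f 55 44 65
f 64 65 50
f 55 65 64
f 43 64 76
f 64 50 79
f 76 79 53
f 64 79 76
f 43 76 80
f 76 53 84
f 80 84 54
f 76 84 80
f 44 60 71
f 60 48 74
f 71 74 52
f 60 74 71
f 48 83 61
f 83 54 82
f 61 82 47
f 83 82 61
f 54 84 81
f 84 53 77
f 81 77 45
f 84 77 81
f 53 79 78
f 79 50 66
f 78 66 49
f 79 66 78
f 50 65 70
f 65 44 67
f 70 67 51
f 65 67 70
f 46 72 58
f 72 52 73
f 58 73 47
f 72 73 58
f 46 58 56
f 58 47 57
f 56 57 45
f 58 57 56
f 46 56 63
f 56 45 62
f 63 62 49
f 56 62 63
f 46 63 68
f 63 49 69
f 68 69 51
f 63 69 68
f 46 68 72
f 68 51 75
f 72 75 52
f 68 75 72
f 47 73 61
f 73 52 74
f 61 74 48
f 73 74 61
f 45 57 81
f 57 47 82
f 81 82 54
f 57 82 81
f 49 62 78
f 62 45 77
f 78 77 53
f 62 77 78
f 51 69 70
f 69 49 66
f 70 66 50
f 69 66 70
f 52 75 71
f 75 51 67
f 71 67 44
f 75 67 71



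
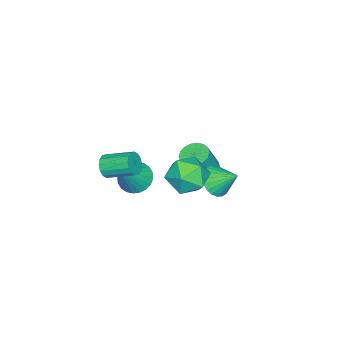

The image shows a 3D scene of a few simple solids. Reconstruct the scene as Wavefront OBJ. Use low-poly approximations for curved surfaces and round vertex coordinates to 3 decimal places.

v -3.765 0.855 -2.817
v -3.093 0.702 -3.139
v -2.444 0.453 -1.665
v -3.115 0.605 -1.343
v -3.079 1.036 -3.089
v -2.429 0.787 -1.615
v -3.2 1.335 -2.985
v -2.55 1.085 -1.511
v -3.433 1.538 -2.848
v -2.784 1.289 -1.374
v -3.732 1.606 -2.705
v -3.082 1.356 -1.23
v -4.037 1.525 -2.584
v -3.388 1.275 -1.11
v -4.289 1.311 -2.509
v -3.639 1.062 -1.035
v -4.436 1.007 -2.495
v -3.787 0.758 -1.021
v -4.451 0.673 -2.545
v -3.801 0.424 -1.071
v -4.33 0.375 -2.649
v -3.68 0.125 -1.175
v -4.096 0.171 -2.786
v -3.447 -0.078 -1.312
v -3.798 0.104 -2.93
v -3.148 -0.146 -1.455
v -3.492 0.185 -3.05
v -2.843 -0.065 -1.576
v -3.241 0.398 -3.125
v -2.591 0.149 -1.651
v 2.626 -0.819 1.579
v 3.096 -0.91 1.988
v 2.865 0.428 2.551
v 2.394 0.519 2.141
v 3.236 -0.776 1.726
v 3.005 0.563 2.289
v 3.213 -0.653 1.425
v 2.982 0.685 1.988
v 3.033 -0.575 1.165
v 2.802 0.763 1.728
v 2.743 -0.562 1.016
v 2.512 0.776 1.578
v 2.422 -0.618 1.017
v 2.191 0.72 1.58
v 2.155 -0.728 1.169
v 1.924 0.61 1.732
v 2.015 -0.863 1.431
v 1.784 0.476 1.994
v 2.038 -0.985 1.732
v 1.807 0.353 2.295
v 2.218 -1.063 1.992
v 1.987 0.275 2.555
v 2.508 -1.076 2.142
v 2.277 0.262 2.704
v 2.829 -1.02 2.14
v 2.598 0.318 2.703
v -0.196 -0.949 -1.473
v 0.338 -0.397 -1.922
v 1.216 -1.011 0.133
v 0.144 -0.172 -1.743
v -0.102 -0.065 -1.522
v -0.362 -0.093 -1.294
v -0.598 -0.251 -1.093
v -0.772 -0.515 -0.95
v -0.858 -0.846 -0.887
v -0.844 -1.192 -0.913
v -0.731 -1.501 -1.024
v -0.537 -1.726 -1.203
v -0.291 -1.833 -1.424
v -0.031 -1.805 -1.652
v 0.205 -1.647 -1.853
v 0.379 -1.383 -1.996
v 0.465 -1.052 -2.059
v 0.451 -0.706 -2.033
v -1.32 2.688 -1.083
v -0.507 2.458 -0.801
v -1.3 3.792 -0.237
v -0.43 2.663 -1.07
v -0.488 2.872 -1.342
v -0.673 3.053 -1.573
v -0.956 3.178 -1.731
v -1.295 3.229 -1.789
v -1.637 3.197 -1.74
v -1.931 3.088 -1.591
v -2.132 2.918 -1.364
v -2.209 2.713 -1.095
v -2.151 2.505 -0.824
v -1.966 2.324 -0.592
v -1.683 2.198 -0.435
v -1.345 2.148 -0.376
v -1.002 2.179 -0.425
v -0.708 2.288 -0.574
v 1.405 3.275 2.305
v 1.87 3.618 1.352
v 1.03 1.682 1.548
v 1.495 2.025 0.595
v 2.132 1.84 1.49
v 2.364 2.824 1.958
v 0.536 2.476 0.942
v 0.768 3.46 1.41
v 1.332 3.124 0.509
v 2.319 2.731 0.848
v 0.581 2.569 2.052
v 1.568 2.176 2.391
f 2 1 5
f 2 5 3
f 3 5 6
f 3 6 4
f 5 1 7
f 5 7 6
f 6 7 8
f 6 8 4
f 7 1 9
f 7 9 8
f 8 9 10
f 8 10 4
f 9 1 11
f 9 11 10
f 10 11 12
f 10 12 4
f 11 1 13
f 11 13 12
f 12 13 14
f 12 14 4
f 13 1 15
f 13 15 14
f 14 15 16
f 14 16 4
f 15 1 17
f 15 17 16
f 16 17 18
f 16 18 4
f 17 1 19
f 17 19 18
f 18 19 20
f 18 20 4
f 19 1 21
f 19 21 20
f 20 21 22
f 20 22 4
f 21 1 23
f 21 23 22
f 22 23 24
f 22 24 4
f 23 1 25
f 23 25 24
f 24 25 26
f 24 26 4
f 25 1 27
f 25 27 26
f 26 27 28
f 26 28 4
f 27 1 29
f 27 29 28
f 28 29 30
f 28 30 4
f 29 1 2
f 29 2 30
f 30 2 3
f 30 3 4
f 32 31 35
f 32 35 33
f 33 35 36
f 33 36 34
f 35 31 37
f 35 37 36
f 36 37 38
f 36 38 34
f 37 31 39
f 37 39 38
f 38 39 40
f 38 40 34
f 39 31 41
f 39 41 40
f 40 41 42
f 40 42 34
f 41 31 43
f 41 43 42
f 42 43 44
f 42 44 34
f 43 31 45
f 43 45 44
f 44 45 46
f 44 46 34
f 45 31 47
f 45 47 46
f 46 47 48
f 46 48 34
f 47 31 49
f 47 49 48
f 48 49 50
f 48 50 34
f 49 31 51
f 49 51 50
f 50 51 52
f 50 52 34
f 51 31 53
f 51 53 52
f 52 53 54
f 52 54 34
f 53 31 55
f 53 55 54
f 54 55 56
f 54 56 34
f 55 31 32
f 55 32 56
f 56 32 33
f 56 33 34
f 58 57 60
f 58 60 59
f 60 57 61
f 60 61 59
f 61 57 62
f 61 62 59
f 62 57 63
f 62 63 59
f 63 57 64
f 63 64 59
f 64 57 65
f 64 65 59
f 65 57 66
f 65 66 59
f 66 57 67
f 66 67 59
f 67 57 68
f 67 68 59
f 68 57 69
f 68 69 59
f 69 57 70
f 69 70 59
f 70 57 71
f 70 71 59
f 71 57 72
f 71 72 59
f 72 57 73
f 72 73 59
f 73 57 74
f 73 74 59
f 74 57 58
f 74 58 59
f 76 75 78
f 76 78 77
f 78 75 79
f 78 79 77
f 79 75 80
f 79 80 77
f 80 75 81
f 80 81 77
f 81 75 82
f 81 82 77
f 82 75 83
f 82 83 77
f 83 75 84
f 83 84 77
f 84 75 85
f 84 85 77
f 85 75 86
f 85 86 77
f 86 75 87
f 86 87 77
f 87 75 88
f 87 88 77
f 88 75 89
f 88 89 77
f 89 75 90
f 89 90 77
f 90 75 91
f 90 91 77
f 91 75 92
f 91 92 77
f 92 75 76
f 92 76 77
f 93 104 98
f 93 98 94
f 93 94 100
f 93 100 103
f 93 103 104
f 94 98 102
f 98 104 97
f 104 103 95
f 103 100 99
f 100 94 101
f 96 102 97
f 96 97 95
f 96 95 99
f 96 99 101
f 96 101 102
f 97 102 98
f 95 97 104
f 99 95 103
f 101 99 100
f 102 101 94



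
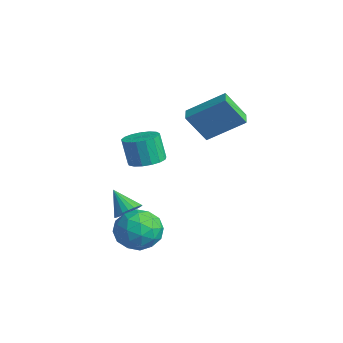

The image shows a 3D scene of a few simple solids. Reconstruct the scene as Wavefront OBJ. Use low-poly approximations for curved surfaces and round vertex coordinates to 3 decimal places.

v -2.313 -1.757 0.283
v -1.494 -1.544 0.525
v -1.868 -1.669 1.9
v -2.687 -1.883 1.657
v -1.693 -1.173 0.505
v -2.067 -1.299 1.879
v -2.034 -0.936 0.434
v -2.408 -1.062 1.808
v -2.439 -0.887 0.328
v -2.813 -1.013 1.702
v -2.815 -1.038 0.212
v -3.189 -1.163 1.586
v -3.076 -1.353 0.112
v -3.45 -1.479 1.486
v -3.162 -1.761 0.051
v -3.536 -1.887 1.426
v -3.054 -2.168 0.044
v -3.428 -2.293 1.418
v -2.776 -2.481 0.091
v -3.15 -2.606 1.465
v -2.392 -2.628 0.182
v -2.766 -2.753 1.556
v -1.99 -2.576 0.296
v -2.364 -2.701 1.67
v -1.662 -2.336 0.407
v -2.036 -2.461 1.782
v -1.483 -1.963 0.49
v -1.857 -2.089 1.864
v -2.267 1.269 1.341
v -2.676 0.414 2.752
v -1.316 2.755 2.516
v -1.725 1.9 3.928
v -1.535 0.84 1.292
v -1.944 -0.015 2.704
v -0.584 2.326 2.468
v -0.993 1.471 3.879
v -0.533 -2.747 -2.253
v 0.61 -2.521 -2.315
v -0.17 -4.599 -2.305
v 0.973 -4.373 -2.367
v 0.386 -4.149 -1.384
v 0.162 -3.004 -1.351
v 0.278 -4.116 -3.269
v 0.054 -2.971 -3.236
v 1.112 -3.367 -2.943
v 1.179 -3.387 -1.778
v -0.739 -3.733 -2.842
v -0.672 -3.753 -1.677
v 0.007 -2.471 -2.279
v 0.433 -4.649 -2.341
v 0.088 -4.517 -1.763
v 0.761 -4.384 -1.799
v -0.257 -2.755 -1.713
v 0.415 -2.622 -1.749
v 0.284 -3.579 -1.202
v 0.025 -4.498 -2.871
v 0.697 -4.365 -2.907
v -0.321 -2.736 -2.821
v 0.352 -2.603 -2.857
v 0.156 -3.541 -3.418
v 0.973 -2.836 -2.684
v 1.187 -3.925 -2.715
v 0.778 -3.774 -3.245
v 0.646 -3.101 -3.226
v 1.013 -2.848 -2
v 1.226 -3.937 -2.031
v 0.881 -3.805 -1.453
v 0.749 -3.132 -1.433
v 1.307 -3.345 -2.369
v -0.786 -3.183 -2.589
v -0.573 -4.272 -2.62
v -0.309 -3.988 -3.187
v -0.441 -3.315 -3.167
v -0.747 -3.195 -1.905
v -0.533 -4.284 -1.936
v -0.206 -4.019 -1.394
v -0.338 -3.346 -1.375
v -0.867 -3.775 -2.251
v -1.372 -3.203 -2.099
v -0.955 -2.899 -1.612
v -2.328 -3.457 -1.121
v -1.114 -2.669 -1.708
v -1.318 -2.532 -1.871
v -1.532 -2.511 -2.074
v -1.717 -2.61 -2.282
v -1.844 -2.811 -2.457
v -1.888 -3.08 -2.571
v -1.844 -3.37 -2.603
v -1.718 -3.631 -2.547
v -1.532 -3.818 -2.415
v -1.319 -3.899 -2.227
v -1.115 -3.859 -2.018
v -0.955 -3.706 -1.822
v -0.868 -3.466 -1.674
v -0.868 -3.18 -1.6
f 2 1 5
f 2 5 3
f 3 5 6
f 3 6 4
f 5 1 7
f 5 7 6
f 6 7 8
f 6 8 4
f 7 1 9
f 7 9 8
f 8 9 10
f 8 10 4
f 9 1 11
f 9 11 10
f 10 11 12
f 10 12 4
f 11 1 13
f 11 13 12
f 12 13 14
f 12 14 4
f 13 1 15
f 13 15 14
f 14 15 16
f 14 16 4
f 15 1 17
f 15 17 16
f 16 17 18
f 16 18 4
f 17 1 19
f 17 19 18
f 18 19 20
f 18 20 4
f 19 1 21
f 19 21 20
f 20 21 22
f 20 22 4
f 21 1 23
f 21 23 22
f 22 23 24
f 22 24 4
f 23 1 25
f 23 25 24
f 24 25 26
f 24 26 4
f 25 1 27
f 25 27 26
f 26 27 28
f 26 28 4
f 27 1 2
f 27 2 28
f 28 2 3
f 28 3 4
f 30 32 29
f 33 30 29
f 29 32 31
f 31 33 29
f 30 36 32
f 34 30 33
f 34 36 30
f 32 36 31
f 35 33 31
f 31 36 35
f 35 34 33
f 36 34 35
f 37 74 53
f 74 48 77
f 53 77 42
f 74 77 53
f 37 53 49
f 53 42 54
f 49 54 38
f 53 54 49
f 37 49 58
f 49 38 59
f 58 59 44
f 49 59 58
f 37 58 70
f 58 44 73
f 70 73 47
f 58 73 70
f 37 70 74
f 70 47 78
f 74 78 48
f 70 78 74
f 38 54 65
f 54 42 68
f 65 68 46
f 54 68 65
f 42 77 55
f 77 48 76
f 55 76 41
f 77 76 55
f 48 78 75
f 78 47 71
f 75 71 39
f 78 71 75
f 47 73 72
f 73 44 60
f 72 60 43
f 73 60 72
f 44 59 64
f 59 38 61
f 64 61 45
f 59 61 64
f 40 66 52
f 66 46 67
f 52 67 41
f 66 67 52
f 40 52 50
f 52 41 51
f 50 51 39
f 52 51 50
f 40 50 57
f 50 39 56
f 57 56 43
f 50 56 57
f 40 57 62
f 57 43 63
f 62 63 45
f 57 63 62
f 40 62 66
f 62 45 69
f 66 69 46
f 62 69 66
f 41 67 55
f 67 46 68
f 55 68 42
f 67 68 55
f 39 51 75
f 51 41 76
f 75 76 48
f 51 76 75
f 43 56 72
f 56 39 71
f 72 71 47
f 56 71 72
f 45 63 64
f 63 43 60
f 64 60 44
f 63 60 64
f 46 69 65
f 69 45 61
f 65 61 38
f 69 61 65
f 80 79 82
f 80 82 81
f 82 79 83
f 82 83 81
f 83 79 84
f 83 84 81
f 84 79 85
f 84 85 81
f 85 79 86
f 85 86 81
f 86 79 87
f 86 87 81
f 87 79 88
f 87 88 81
f 88 79 89
f 88 89 81
f 89 79 90
f 89 90 81
f 90 79 91
f 90 91 81
f 91 79 92
f 91 92 81
f 92 79 93
f 92 93 81
f 93 79 94
f 93 94 81
f 94 79 95
f 94 95 81
f 95 79 80
f 95 80 81



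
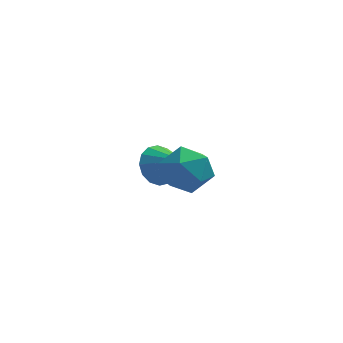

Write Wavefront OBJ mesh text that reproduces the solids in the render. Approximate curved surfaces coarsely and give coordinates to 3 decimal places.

v -1.38 2.332 -0.343
v -0.721 2.867 -0.698
v -0.34 1.548 0.403
v -0.849 3.082 -0.293
v -1.119 3.096 0.099
v -1.459 2.906 0.372
v -1.778 2.561 0.454
v -1.99 2.156 0.323
v -2.038 1.797 0.013
v -1.91 1.582 -0.392
v -1.64 1.568 -0.784
v -1.3 1.758 -1.057
v -0.981 2.103 -1.139
v -0.769 2.508 -1.008
v -0.644 -1.07 2.165
v 0.391 -1.081 2.404
v -0.591 -2.759 1.856
v 0.444 -2.77 2.095
v -0.275 -2.599 2.857
v -0.308 -1.555 3.048
v 0.108 -2.285 1.212
v 0.075 -1.241 1.403
v 0.856 -1.832 1.815
v 0.619 -2.026 2.832
v -0.819 -1.814 1.428
v -1.056 -2.008 2.445
f 2 1 4
f 2 4 3
f 4 1 5
f 4 5 3
f 5 1 6
f 5 6 3
f 6 1 7
f 6 7 3
f 7 1 8
f 7 8 3
f 8 1 9
f 8 9 3
f 9 1 10
f 9 10 3
f 10 1 11
f 10 11 3
f 11 1 12
f 11 12 3
f 12 1 13
f 12 13 3
f 13 1 14
f 13 14 3
f 14 1 2
f 14 2 3
f 15 26 20
f 15 20 16
f 15 16 22
f 15 22 25
f 15 25 26
f 16 20 24
f 20 26 19
f 26 25 17
f 25 22 21
f 22 16 23
f 18 24 19
f 18 19 17
f 18 17 21
f 18 21 23
f 18 23 24
f 19 24 20
f 17 19 26
f 21 17 25
f 23 21 22
f 24 23 16



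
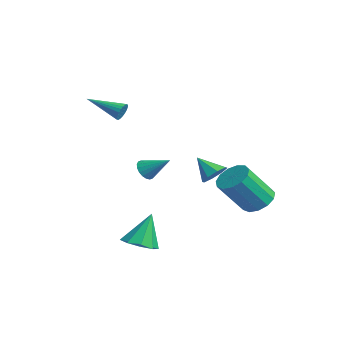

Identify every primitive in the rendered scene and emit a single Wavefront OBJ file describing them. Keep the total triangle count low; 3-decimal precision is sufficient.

v 2.135 -4.098 -4.717
v 2.969 -4.342 -4.522
v 1.945 -3.442 -3.083
v 2.965 -3.777 -4.749
v 2.573 -3.362 -4.961
v 1.976 -3.291 -5.059
v 1.454 -3.598 -4.996
v 1.25 -4.138 -4.803
v 1.461 -4.66 -4.57
v 1.987 -4.918 -4.405
v 2.582 -4.792 -4.386
v -4.056 -1.542 -2.731
v -3.582 -1.681 -3.105
v -3.164 -0.658 -1.929
v -3.693 -1.459 -3.226
v -3.875 -1.254 -3.249
v -4.094 -1.106 -3.17
v -4.305 -1.043 -3.003
v -4.467 -1.08 -2.783
v -4.547 -1.208 -2.552
v -4.53 -1.402 -2.357
v -4.42 -1.624 -2.235
v -4.237 -1.83 -2.212
v -4.019 -1.978 -2.292
v -3.808 -2.04 -2.459
v -3.646 -2.004 -2.679
v -3.565 -1.875 -2.91
v -1.378 0.853 -2.45
v -0.888 0.304 -2.367
v -2.162 0.287 -1.55
v -0.793 0.736 -2.013
v -1.04 1.236 -1.915
v -1.486 1.511 -2.13
v -1.869 1.401 -2.533
v -1.964 0.969 -2.887
v -1.716 0.469 -2.985
v -1.271 0.194 -2.77
v 1.634 1.71 -3.08
v 2.021 1.11 -3.594
v 2.154 -0.21 -1.954
v 1.766 0.39 -1.44
v 2.386 1.386 -3.402
v 2.519 0.066 -1.762
v 2.512 1.765 -3.107
v 2.644 0.444 -1.467
v 2.359 2.126 -2.804
v 2.491 0.805 -1.164
v 1.975 2.355 -2.589
v 2.108 1.035 -0.948
v 1.484 2.38 -2.529
v 1.616 1.059 -0.889
v 1.04 2.192 -2.645
v 1.172 0.871 -1.004
v 0.784 1.851 -2.898
v 0.917 0.53 -1.258
v 0.798 1.465 -3.21
v 0.931 0.145 -1.569
v 1.078 1.158 -3.48
v 1.211 -0.163 -1.84
v 1.534 1.025 -3.624
v 1.666 -0.295 -1.983
v -2.856 -3.075 1.481
v -2.585 -3.118 1.911
v -4.044 -4.365 2.099
v -2.724 -2.966 1.961
v -2.886 -2.832 1.929
v -3.043 -2.741 1.819
v -3.167 -2.707 1.65
v -3.238 -2.737 1.452
v -3.242 -2.825 1.26
v -3.18 -2.957 1.105
v -3.062 -3.108 1.015
v -2.908 -3.254 1.006
v -2.746 -3.369 1.079
v -2.602 -3.433 1.221
v -2.502 -3.435 1.409
v -2.464 -3.374 1.608
v -2.493 -3.262 1.786
f 2 1 4
f 2 4 3
f 4 1 5
f 4 5 3
f 5 1 6
f 5 6 3
f 6 1 7
f 6 7 3
f 7 1 8
f 7 8 3
f 8 1 9
f 8 9 3
f 9 1 10
f 9 10 3
f 10 1 11
f 10 11 3
f 11 1 2
f 11 2 3
f 13 12 15
f 13 15 14
f 15 12 16
f 15 16 14
f 16 12 17
f 16 17 14
f 17 12 18
f 17 18 14
f 18 12 19
f 18 19 14
f 19 12 20
f 19 20 14
f 20 12 21
f 20 21 14
f 21 12 22
f 21 22 14
f 22 12 23
f 22 23 14
f 23 12 24
f 23 24 14
f 24 12 25
f 24 25 14
f 25 12 26
f 25 26 14
f 26 12 27
f 26 27 14
f 27 12 13
f 27 13 14
f 29 28 31
f 29 31 30
f 31 28 32
f 31 32 30
f 32 28 33
f 32 33 30
f 33 28 34
f 33 34 30
f 34 28 35
f 34 35 30
f 35 28 36
f 35 36 30
f 36 28 37
f 36 37 30
f 37 28 29
f 37 29 30
f 39 38 42
f 39 42 40
f 40 42 43
f 40 43 41
f 42 38 44
f 42 44 43
f 43 44 45
f 43 45 41
f 44 38 46
f 44 46 45
f 45 46 47
f 45 47 41
f 46 38 48
f 46 48 47
f 47 48 49
f 47 49 41
f 48 38 50
f 48 50 49
f 49 50 51
f 49 51 41
f 50 38 52
f 50 52 51
f 51 52 53
f 51 53 41
f 52 38 54
f 52 54 53
f 53 54 55
f 53 55 41
f 54 38 56
f 54 56 55
f 55 56 57
f 55 57 41
f 56 38 58
f 56 58 57
f 57 58 59
f 57 59 41
f 58 38 60
f 58 60 59
f 59 60 61
f 59 61 41
f 60 38 39
f 60 39 61
f 61 39 40
f 61 40 41
f 63 62 65
f 63 65 64
f 65 62 66
f 65 66 64
f 66 62 67
f 66 67 64
f 67 62 68
f 67 68 64
f 68 62 69
f 68 69 64
f 69 62 70
f 69 70 64
f 70 62 71
f 70 71 64
f 71 62 72
f 71 72 64
f 72 62 73
f 72 73 64
f 73 62 74
f 73 74 64
f 74 62 75
f 74 75 64
f 75 62 76
f 75 76 64
f 76 62 77
f 76 77 64
f 77 62 78
f 77 78 64
f 78 62 63
f 78 63 64



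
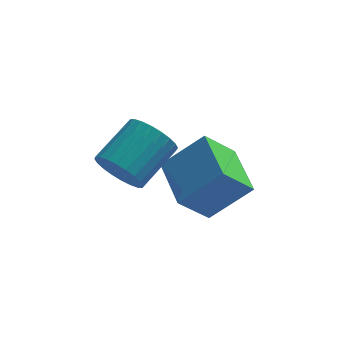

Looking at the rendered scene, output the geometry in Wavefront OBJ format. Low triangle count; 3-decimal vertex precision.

v -3.715 -1.973 -1.039
v -3.135 -2.167 -1.473
v -2.306 -1.161 -0.816
v -2.885 -0.967 -0.381
v -3.26 -1.957 -1.635
v -2.431 -0.952 -0.977
v -3.455 -1.75 -1.706
v -2.625 -0.745 -1.049
v -3.689 -1.577 -1.676
v -2.859 -0.572 -1.018
v -3.927 -1.464 -1.548
v -3.097 -0.459 -0.89
v -4.132 -1.429 -1.343
v -3.303 -0.424 -0.685
v -4.274 -1.476 -1.092
v -3.445 -0.471 -0.434
v -4.331 -1.599 -0.832
v -3.502 -0.594 -0.175
v -4.294 -1.779 -0.604
v -3.465 -0.773 0.053
v -4.169 -1.988 -0.443
v -3.34 -0.983 0.215
v -3.975 -2.195 -0.371
v -3.145 -1.19 0.286
v -3.741 -2.368 -0.402
v -2.911 -1.363 0.256
v -3.503 -2.481 -0.53
v -2.673 -1.476 0.128
v -3.297 -2.516 -0.735
v -2.468 -1.511 -0.077
v -3.155 -2.469 -0.986
v -2.326 -1.464 -0.328
v -3.098 -2.346 -1.245
v -2.269 -1.341 -0.588
v -1.472 -0.647 -3.977
v -2.279 -1.068 -3.007
v -1.952 0.888 -3.71
v -2.759 0.467 -2.74
v -0.321 -0.467 -2.94
v -1.128 -0.888 -1.97
v -0.801 1.068 -2.673
v -1.608 0.647 -1.703
f 2 1 5
f 2 5 3
f 3 5 6
f 3 6 4
f 5 1 7
f 5 7 6
f 6 7 8
f 6 8 4
f 7 1 9
f 7 9 8
f 8 9 10
f 8 10 4
f 9 1 11
f 9 11 10
f 10 11 12
f 10 12 4
f 11 1 13
f 11 13 12
f 12 13 14
f 12 14 4
f 13 1 15
f 13 15 14
f 14 15 16
f 14 16 4
f 15 1 17
f 15 17 16
f 16 17 18
f 16 18 4
f 17 1 19
f 17 19 18
f 18 19 20
f 18 20 4
f 19 1 21
f 19 21 20
f 20 21 22
f 20 22 4
f 21 1 23
f 21 23 22
f 22 23 24
f 22 24 4
f 23 1 25
f 23 25 24
f 24 25 26
f 24 26 4
f 25 1 27
f 25 27 26
f 26 27 28
f 26 28 4
f 27 1 29
f 27 29 28
f 28 29 30
f 28 30 4
f 29 1 31
f 29 31 30
f 30 31 32
f 30 32 4
f 31 1 33
f 31 33 32
f 32 33 34
f 32 34 4
f 33 1 2
f 33 2 34
f 34 2 3
f 34 3 4
f 36 38 35
f 39 36 35
f 35 38 37
f 37 39 35
f 36 42 38
f 40 36 39
f 40 42 36
f 38 42 37
f 41 39 37
f 37 42 41
f 41 40 39
f 42 40 41



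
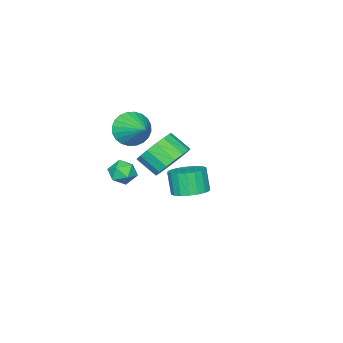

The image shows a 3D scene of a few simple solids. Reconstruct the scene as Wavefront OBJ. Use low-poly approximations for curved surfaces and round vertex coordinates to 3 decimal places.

v 1.498 0.867 2.868
v 2.58 0.976 2.803
v 2.725 -0.017 3.548
v 1.642 -0.127 3.612
v 2.449 1.267 3.216
v 2.594 0.274 3.961
v 2.101 1.466 3.549
v 2.246 0.473 4.294
v 1.614 1.528 3.726
v 1.759 0.535 4.471
v 1.1 1.438 3.706
v 1.245 0.445 4.451
v 0.678 1.217 3.494
v 0.823 0.224 4.239
v 0.443 0.916 3.139
v 0.588 -0.077 3.884
v 0.45 0.604 2.721
v 0.595 -0.389 3.466
v 0.697 0.352 2.337
v 0.842 -0.642 3.082
v 1.127 0.217 2.074
v 1.272 -0.776 2.819
v 1.642 0.232 1.993
v 1.787 -0.761 2.738
v 2.124 0.392 2.113
v 2.269 -0.601 2.858
v 2.463 0.66 2.405
v 2.608 -0.333 3.15
v 0.322 -2.215 0.212
v 1.068 -2.208 0.433
v 0.312 -3.472 0.287
v 1.058 -3.465 0.508
v 0.509 -3.191 0.986
v 0.515 -2.414 0.939
v 0.865 -3.266 -0.219
v 0.871 -2.489 -0.266
v 1.404 -2.857 0.166
v 1.184 -2.811 0.911
v 0.196 -2.869 -0.191
v -0.024 -2.823 0.554
v 0.22 -2.649 3.185
v 0.723 -2.419 2.34
v 0.82 -1.271 3.915
v 0.379 -2.236 2.277
v 0.012 -2.116 2.352
v -0.324 -2.077 2.555
v -0.577 -2.125 2.853
v -0.709 -2.253 3.202
v -0.699 -2.441 3.548
v -0.549 -2.66 3.839
v -0.282 -2.878 4.03
v 0.061 -3.061 4.093
v 0.429 -3.181 4.018
v 0.765 -3.22 3.815
v 1.018 -3.172 3.517
v 1.149 -3.044 3.168
v 1.139 -2.856 2.822
v 0.99 -2.637 2.531
v -3.844 -2.358 -3.086
v -3.089 -1.827 -2.757
v -3.341 -2.271 -1.464
v -4.096 -2.802 -1.794
v -3.424 -1.549 -2.726
v -3.676 -1.993 -1.434
v -3.842 -1.431 -2.767
v -4.094 -1.876 -1.475
v -4.26 -1.497 -2.871
v -4.512 -1.941 -1.579
v -4.596 -1.733 -3.018
v -4.848 -2.178 -1.725
v -4.783 -2.093 -3.178
v -5.035 -2.538 -1.886
v -4.784 -2.506 -3.32
v -5.036 -2.95 -2.028
v -4.599 -2.889 -3.416
v -4.851 -3.333 -2.123
v -4.264 -3.167 -3.446
v -4.516 -3.611 -2.154
v -3.846 -3.284 -3.405
v -4.098 -3.729 -2.113
v -3.428 -3.219 -3.301
v -3.68 -3.663 -2.009
v -3.092 -2.982 -3.155
v -3.344 -3.427 -1.862
v -2.905 -2.622 -2.994
v -3.157 -3.067 -1.702
v -2.904 -2.21 -2.852
v -3.156 -2.654 -1.56
f 2 1 5
f 2 5 3
f 3 5 6
f 3 6 4
f 5 1 7
f 5 7 6
f 6 7 8
f 6 8 4
f 7 1 9
f 7 9 8
f 8 9 10
f 8 10 4
f 9 1 11
f 9 11 10
f 10 11 12
f 10 12 4
f 11 1 13
f 11 13 12
f 12 13 14
f 12 14 4
f 13 1 15
f 13 15 14
f 14 15 16
f 14 16 4
f 15 1 17
f 15 17 16
f 16 17 18
f 16 18 4
f 17 1 19
f 17 19 18
f 18 19 20
f 18 20 4
f 19 1 21
f 19 21 20
f 20 21 22
f 20 22 4
f 21 1 23
f 21 23 22
f 22 23 24
f 22 24 4
f 23 1 25
f 23 25 24
f 24 25 26
f 24 26 4
f 25 1 27
f 25 27 26
f 26 27 28
f 26 28 4
f 27 1 2
f 27 2 28
f 28 2 3
f 28 3 4
f 29 40 34
f 29 34 30
f 29 30 36
f 29 36 39
f 29 39 40
f 30 34 38
f 34 40 33
f 40 39 31
f 39 36 35
f 36 30 37
f 32 38 33
f 32 33 31
f 32 31 35
f 32 35 37
f 32 37 38
f 33 38 34
f 31 33 40
f 35 31 39
f 37 35 36
f 38 37 30
f 42 41 44
f 42 44 43
f 44 41 45
f 44 45 43
f 45 41 46
f 45 46 43
f 46 41 47
f 46 47 43
f 47 41 48
f 47 48 43
f 48 41 49
f 48 49 43
f 49 41 50
f 49 50 43
f 50 41 51
f 50 51 43
f 51 41 52
f 51 52 43
f 52 41 53
f 52 53 43
f 53 41 54
f 53 54 43
f 54 41 55
f 54 55 43
f 55 41 56
f 55 56 43
f 56 41 57
f 56 57 43
f 57 41 58
f 57 58 43
f 58 41 42
f 58 42 43
f 60 59 63
f 60 63 61
f 61 63 64
f 61 64 62
f 63 59 65
f 63 65 64
f 64 65 66
f 64 66 62
f 65 59 67
f 65 67 66
f 66 67 68
f 66 68 62
f 67 59 69
f 67 69 68
f 68 69 70
f 68 70 62
f 69 59 71
f 69 71 70
f 70 71 72
f 70 72 62
f 71 59 73
f 71 73 72
f 72 73 74
f 72 74 62
f 73 59 75
f 73 75 74
f 74 75 76
f 74 76 62
f 75 59 77
f 75 77 76
f 76 77 78
f 76 78 62
f 77 59 79
f 77 79 78
f 78 79 80
f 78 80 62
f 79 59 81
f 79 81 80
f 80 81 82
f 80 82 62
f 81 59 83
f 81 83 82
f 82 83 84
f 82 84 62
f 83 59 85
f 83 85 84
f 84 85 86
f 84 86 62
f 85 59 87
f 85 87 86
f 86 87 88
f 86 88 62
f 87 59 60
f 87 60 88
f 88 60 61
f 88 61 62



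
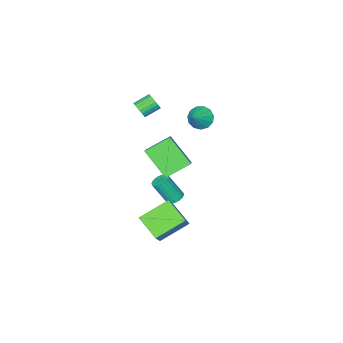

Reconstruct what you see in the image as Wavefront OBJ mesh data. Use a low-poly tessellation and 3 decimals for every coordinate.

v 0.587 -2.246 -4.388
v 1.119 -2.358 -4.643
v 1.705 -3.066 -3.106
v 1.173 -2.954 -2.852
v 1.153 -2.129 -4.55
v 1.739 -2.837 -3.014
v 1.089 -1.92 -4.429
v 1.675 -2.628 -2.893
v 0.939 -1.768 -4.302
v 1.525 -2.475 -2.766
v 0.727 -1.698 -4.189
v 1.313 -2.406 -2.653
v 0.492 -1.723 -4.111
v 1.078 -2.431 -2.574
v 0.273 -1.838 -4.08
v 0.859 -2.546 -2.544
v 0.108 -2.024 -4.103
v 0.694 -2.732 -2.567
v 0.026 -2.249 -4.175
v 0.612 -2.956 -2.639
v 0.041 -2.472 -4.284
v 0.627 -3.18 -2.748
v 0.151 -2.657 -4.411
v 0.737 -3.365 -2.875
v 0.336 -2.771 -4.534
v 0.922 -3.479 -2.998
v 0.564 -2.794 -4.632
v 1.15 -3.502 -3.096
v 0.796 -2.722 -4.687
v 1.382 -3.43 -3.151
v 0.993 -2.568 -4.691
v 1.579 -3.276 -3.155
v 1.961 0.675 -4.011
v 1.972 -0.83 -3.157
v 3 1.547 -2.487
v 3.011 0.043 -1.633
v 3.769 0.157 -4.947
v 3.78 -1.347 -4.093
v 4.808 1.03 -3.423
v 4.819 -0.475 -2.569
v 2.051 -3.765 3.619
v 2.348 -3.567 4.101
v 1.386 -3.296 4.583
v 1.089 -3.495 4.101
v 2.335 -3.362 3.96
v 1.373 -3.091 4.442
v 2.273 -3.226 3.76
v 1.311 -2.955 4.242
v 2.173 -3.184 3.535
v 1.21 -2.913 4.017
v 2.052 -3.242 3.325
v 1.089 -2.971 3.807
v 1.93 -3.391 3.166
v 0.967 -3.12 3.648
v 1.829 -3.604 3.085
v 0.867 -3.334 3.567
v 1.767 -3.846 3.097
v 0.805 -3.575 3.579
v 1.754 -4.073 3.198
v 0.792 -3.803 3.68
v 1.793 -4.247 3.373
v 0.83 -3.977 3.855
v 1.876 -4.338 3.59
v 0.913 -4.068 4.072
v 1.989 -4.33 3.812
v 1.026 -4.059 4.294
v 2.113 -4.224 4.001
v 1.151 -3.954 4.482
v 2.227 -4.039 4.123
v 1.264 -3.768 4.605
v 2.31 -3.807 4.159
v 1.347 -3.536 4.641
v 3.055 0.277 4.348
v 3.53 0.788 4.833
v 2.831 1.848 2.912
v 3.306 2.359 3.397
v 4.454 -0.259 3.543
v 4.929 0.252 4.028
v 4.23 1.312 2.107
v 4.705 1.823 2.592
v -1.204 -2.055 2.297
v -0.871 -1.631 1.654
v -0.196 -1.625 3.103
v -1.17 -1.334 1.869
v -1.48 -1.266 2.22
v -1.702 -1.449 2.596
v -1.766 -1.824 2.877
v -1.652 -2.273 2.974
v -1.395 -2.653 2.856
v -1.078 -2.843 2.561
v -0.8 -2.783 2.182
v -0.651 -2.492 1.84
v -0.677 -2.063 1.643
f 2 1 5
f 2 5 3
f 3 5 6
f 3 6 4
f 5 1 7
f 5 7 6
f 6 7 8
f 6 8 4
f 7 1 9
f 7 9 8
f 8 9 10
f 8 10 4
f 9 1 11
f 9 11 10
f 10 11 12
f 10 12 4
f 11 1 13
f 11 13 12
f 12 13 14
f 12 14 4
f 13 1 15
f 13 15 14
f 14 15 16
f 14 16 4
f 15 1 17
f 15 17 16
f 16 17 18
f 16 18 4
f 17 1 19
f 17 19 18
f 18 19 20
f 18 20 4
f 19 1 21
f 19 21 20
f 20 21 22
f 20 22 4
f 21 1 23
f 21 23 22
f 22 23 24
f 22 24 4
f 23 1 25
f 23 25 24
f 24 25 26
f 24 26 4
f 25 1 27
f 25 27 26
f 26 27 28
f 26 28 4
f 27 1 29
f 27 29 28
f 28 29 30
f 28 30 4
f 29 1 31
f 29 31 30
f 30 31 32
f 30 32 4
f 31 1 2
f 31 2 32
f 32 2 3
f 32 3 4
f 34 36 33
f 37 34 33
f 33 36 35
f 35 37 33
f 34 40 36
f 38 34 37
f 38 40 34
f 36 40 35
f 39 37 35
f 35 40 39
f 39 38 37
f 40 38 39
f 42 41 45
f 42 45 43
f 43 45 46
f 43 46 44
f 45 41 47
f 45 47 46
f 46 47 48
f 46 48 44
f 47 41 49
f 47 49 48
f 48 49 50
f 48 50 44
f 49 41 51
f 49 51 50
f 50 51 52
f 50 52 44
f 51 41 53
f 51 53 52
f 52 53 54
f 52 54 44
f 53 41 55
f 53 55 54
f 54 55 56
f 54 56 44
f 55 41 57
f 55 57 56
f 56 57 58
f 56 58 44
f 57 41 59
f 57 59 58
f 58 59 60
f 58 60 44
f 59 41 61
f 59 61 60
f 60 61 62
f 60 62 44
f 61 41 63
f 61 63 62
f 62 63 64
f 62 64 44
f 63 41 65
f 63 65 64
f 64 65 66
f 64 66 44
f 65 41 67
f 65 67 66
f 66 67 68
f 66 68 44
f 67 41 69
f 67 69 68
f 68 69 70
f 68 70 44
f 69 41 71
f 69 71 70
f 70 71 72
f 70 72 44
f 71 41 42
f 71 42 72
f 72 42 43
f 72 43 44
f 74 76 73
f 77 74 73
f 73 76 75
f 75 77 73
f 74 80 76
f 78 74 77
f 78 80 74
f 76 80 75
f 79 77 75
f 75 80 79
f 79 78 77
f 80 78 79
f 82 81 84
f 82 84 83
f 84 81 85
f 84 85 83
f 85 81 86
f 85 86 83
f 86 81 87
f 86 87 83
f 87 81 88
f 87 88 83
f 88 81 89
f 88 89 83
f 89 81 90
f 89 90 83
f 90 81 91
f 90 91 83
f 91 81 92
f 91 92 83
f 92 81 93
f 92 93 83
f 93 81 82
f 93 82 83

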